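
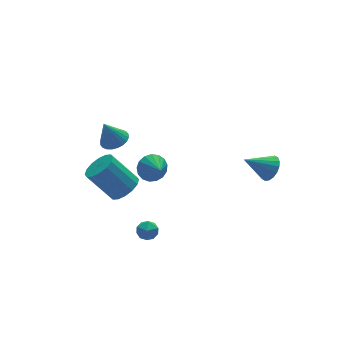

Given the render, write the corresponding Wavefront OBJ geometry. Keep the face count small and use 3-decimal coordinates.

v -3.528 -3.042 0.514
v -2.861 -2.978 0.376
v -3.299 -3.822 1.264
v -2.632 -3.758 1.126
v -2.965 -3.253 1.443
v -3.107 -2.77 0.979
v -3.053 -4.03 0.661
v -3.195 -3.547 0.197
v -2.568 -3.589 0.467
v -2.514 -3.109 0.95
v -3.646 -3.691 0.69
v -3.592 -3.211 1.173
v -2.004 2.745 3.063
v -1.237 2.894 3.343
v -2.556 2.855 4.517
v -1.341 3.195 3.28
v -1.546 3.426 3.185
v -1.821 3.555 3.071
v -2.123 3.56 2.956
v -2.408 3.441 2.857
v -2.631 3.216 2.789
v -2.758 2.919 2.763
v -2.771 2.596 2.783
v -2.667 2.296 2.845
v -2.462 2.064 2.94
v -2.187 1.936 3.054
v -1.884 1.931 3.169
v -1.6 2.05 3.268
v -1.377 2.275 3.336
v -1.25 2.571 3.362
v 4.087 -3.389 3.016
v 4.494 -2.734 3.323
v 2.733 -2.991 3.964
v 4.327 -2.595 3.025
v 4.112 -2.612 2.725
v 3.892 -2.783 2.483
v 3.71 -3.075 2.346
v 3.604 -3.428 2.342
v 3.593 -3.774 2.472
v 3.679 -4.044 2.709
v 3.847 -4.184 3.007
v 4.062 -4.166 3.307
v 4.282 -3.995 3.549
v 4.463 -3.703 3.686
v 4.57 -3.35 3.69
v 4.581 -3.004 3.56
v -0.919 0.398 2.053
v -0.042 0.35 2
v -0.941 -0.678 2.687
v -0.11 0.562 2.357
v -0.364 0.737 2.645
v -0.744 0.834 2.797
v -1.165 0.831 2.778
v -1.53 0.729 2.594
v -1.754 0.552 2.285
v -1.788 0.339 1.923
v -1.622 0.14 1.591
v -1.296 -0 1.364
v -0.883 -0.049 1.296
v -0.479 0.005 1.4
v -0.175 0.149 1.654
v -2.38 0.747 0.641
v -1.917 0.154 1.252
v -2.997 1.019 2.911
v -3.46 1.613 2.299
v -1.628 0.564 1.226
v -2.708 1.429 2.884
v -1.542 1.023 1.043
v -2.621 1.889 2.701
v -1.679 1.409 0.752
v -2.759 2.274 2.41
v -2.005 1.617 0.431
v -3.085 2.482 2.09
v -2.431 1.592 0.167
v -3.511 2.458 1.825
v -2.843 1.341 0.029
v -3.923 2.206 1.688
v -3.132 0.931 0.056
v -4.212 1.796 1.714
v -3.219 0.471 0.239
v -4.298 1.337 1.897
v -3.081 0.086 0.53
v -4.161 0.951 2.188
v -2.755 -0.122 0.85
v -3.835 0.743 2.509
v -2.329 -0.098 1.115
v -3.409 0.768 2.773
f 1 12 6
f 1 6 2
f 1 2 8
f 1 8 11
f 1 11 12
f 2 6 10
f 6 12 5
f 12 11 3
f 11 8 7
f 8 2 9
f 4 10 5
f 4 5 3
f 4 3 7
f 4 7 9
f 4 9 10
f 5 10 6
f 3 5 12
f 7 3 11
f 9 7 8
f 10 9 2
f 14 13 16
f 14 16 15
f 16 13 17
f 16 17 15
f 17 13 18
f 17 18 15
f 18 13 19
f 18 19 15
f 19 13 20
f 19 20 15
f 20 13 21
f 20 21 15
f 21 13 22
f 21 22 15
f 22 13 23
f 22 23 15
f 23 13 24
f 23 24 15
f 24 13 25
f 24 25 15
f 25 13 26
f 25 26 15
f 26 13 27
f 26 27 15
f 27 13 28
f 27 28 15
f 28 13 29
f 28 29 15
f 29 13 30
f 29 30 15
f 30 13 14
f 30 14 15
f 32 31 34
f 32 34 33
f 34 31 35
f 34 35 33
f 35 31 36
f 35 36 33
f 36 31 37
f 36 37 33
f 37 31 38
f 37 38 33
f 38 31 39
f 38 39 33
f 39 31 40
f 39 40 33
f 40 31 41
f 40 41 33
f 41 31 42
f 41 42 33
f 42 31 43
f 42 43 33
f 43 31 44
f 43 44 33
f 44 31 45
f 44 45 33
f 45 31 46
f 45 46 33
f 46 31 32
f 46 32 33
f 48 47 50
f 48 50 49
f 50 47 51
f 50 51 49
f 51 47 52
f 51 52 49
f 52 47 53
f 52 53 49
f 53 47 54
f 53 54 49
f 54 47 55
f 54 55 49
f 55 47 56
f 55 56 49
f 56 47 57
f 56 57 49
f 57 47 58
f 57 58 49
f 58 47 59
f 58 59 49
f 59 47 60
f 59 60 49
f 60 47 61
f 60 61 49
f 61 47 48
f 61 48 49
f 63 62 66
f 63 66 64
f 64 66 67
f 64 67 65
f 66 62 68
f 66 68 67
f 67 68 69
f 67 69 65
f 68 62 70
f 68 70 69
f 69 70 71
f 69 71 65
f 70 62 72
f 70 72 71
f 71 72 73
f 71 73 65
f 72 62 74
f 72 74 73
f 73 74 75
f 73 75 65
f 74 62 76
f 74 76 75
f 75 76 77
f 75 77 65
f 76 62 78
f 76 78 77
f 77 78 79
f 77 79 65
f 78 62 80
f 78 80 79
f 79 80 81
f 79 81 65
f 80 62 82
f 80 82 81
f 81 82 83
f 81 83 65
f 82 62 84
f 82 84 83
f 83 84 85
f 83 85 65
f 84 62 86
f 84 86 85
f 85 86 87
f 85 87 65
f 86 62 63
f 86 63 87
f 87 63 64
f 87 64 65



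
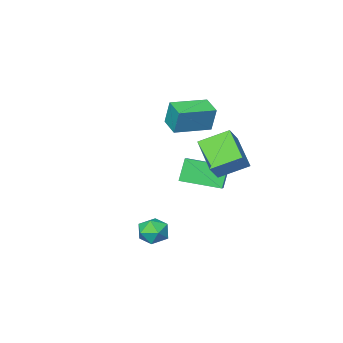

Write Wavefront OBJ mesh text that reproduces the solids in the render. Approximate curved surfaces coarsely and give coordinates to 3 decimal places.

v 2.938 2.969 -2.528
v 3.296 2.63 -1.872
v 1.784 2.41 -2.188
v 2.142 2.071 -1.532
v 2.03 2.883 -1.565
v 2.743 3.229 -1.775
v 2.337 1.811 -2.285
v 3.05 2.157 -2.495
v 2.924 1.915 -1.722
v 2.735 2.577 -1.277
v 2.345 2.463 -2.783
v 2.156 3.125 -2.338
v -1.457 -1.228 -1.479
v -2.004 -1.512 -0.266
v -2.921 0.198 -1.805
v -3.467 -0.085 -0.592
v -0.893 -0.555 -1.068
v -1.439 -0.838 0.145
v -2.356 0.872 -1.394
v -2.903 0.588 -0.181
v -4.42 -3.751 0.961
v -4.469 -3.39 2.364
v -4.206 -2.635 0.681
v -4.255 -2.274 2.084
v -2.465 -4.086 1.116
v -2.514 -3.725 2.519
v -2.251 -2.97 0.836
v -2.3 -2.609 2.239
v -1.528 0.722 1.287
v -2.762 1.507 2.007
v -1.052 2.374 0.304
v -2.286 3.158 1.023
v -0.854 1.022 2.117
v -2.088 1.806 2.836
v -0.378 2.673 1.133
v -1.612 3.458 1.853
f 1 12 6
f 1 6 2
f 1 2 8
f 1 8 11
f 1 11 12
f 2 6 10
f 6 12 5
f 12 11 3
f 11 8 7
f 8 2 9
f 4 10 5
f 4 5 3
f 4 3 7
f 4 7 9
f 4 9 10
f 5 10 6
f 3 5 12
f 7 3 11
f 9 7 8
f 10 9 2
f 14 16 13
f 17 14 13
f 13 16 15
f 15 17 13
f 14 20 16
f 18 14 17
f 18 20 14
f 16 20 15
f 19 17 15
f 15 20 19
f 19 18 17
f 20 18 19
f 22 24 21
f 25 22 21
f 21 24 23
f 23 25 21
f 22 28 24
f 26 22 25
f 26 28 22
f 24 28 23
f 27 25 23
f 23 28 27
f 27 26 25
f 28 26 27
f 30 32 29
f 33 30 29
f 29 32 31
f 31 33 29
f 30 36 32
f 34 30 33
f 34 36 30
f 32 36 31
f 35 33 31
f 31 36 35
f 35 34 33
f 36 34 35



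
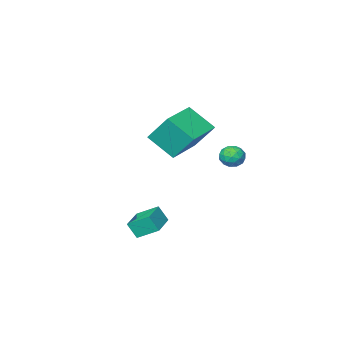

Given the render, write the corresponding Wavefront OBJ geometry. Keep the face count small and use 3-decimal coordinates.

v -2.854 -0.814 2.033
v -2.427 -0.311 2.248
v -1.973 -1.409 1.672
v -1.546 -0.906 1.887
v -1.889 -1.291 2.351
v -2.434 -0.924 2.574
v -1.966 -0.796 1.346
v -2.511 -0.429 1.569
v -1.879 -0.3 1.823
v -1.831 -0.606 2.444
v -2.569 -1.114 1.476
v -2.521 -1.42 2.097
v -2.718 -0.511 2.172
v -1.682 -1.209 1.748
v -1.883 -1.436 2.02
v -1.632 -1.14 2.147
v -2.722 -0.871 2.364
v -2.471 -0.575 2.49
v -2.154 -1.151 2.551
v -1.929 -1.145 1.43
v -1.678 -0.849 1.556
v -2.768 -0.58 1.773
v -2.517 -0.284 1.9
v -2.246 -0.569 1.369
v -2.145 -0.208 2.049
v -1.626 -0.558 1.837
v -1.874 -0.493 1.519
v -2.194 -0.277 1.65
v -2.117 -0.388 2.414
v -1.598 -0.738 2.202
v -1.8 -0.964 2.474
v -2.12 -0.748 2.606
v -1.794 -0.382 2.164
v -2.802 -0.982 1.718
v -2.283 -1.332 1.506
v -2.28 -0.972 1.314
v -2.6 -0.756 1.446
v -2.774 -1.162 2.083
v -2.255 -1.512 1.871
v -2.206 -1.443 2.27
v -2.526 -1.227 2.401
v -2.606 -1.338 1.756
v -0.575 -3.8 3.448
v -1.01 -2.752 4.896
v -1.201 -2.554 2.357
v -1.636 -1.506 3.806
v 1.316 -2.914 3.374
v 0.881 -1.866 4.823
v 0.69 -1.668 2.284
v 0.255 -0.62 3.732
v 2.909 1.119 -0.171
v 3.201 0.756 0.633
v 4.056 2.054 -0.166
v 4.349 1.691 0.638
v 3.571 0.309 -0.778
v 3.864 -0.054 0.026
v 4.719 1.244 -0.773
v 5.011 0.881 0.031
f 1 38 17
f 38 12 41
f 17 41 6
f 38 41 17
f 1 17 13
f 17 6 18
f 13 18 2
f 17 18 13
f 1 13 22
f 13 2 23
f 22 23 8
f 13 23 22
f 1 22 34
f 22 8 37
f 34 37 11
f 22 37 34
f 1 34 38
f 34 11 42
f 38 42 12
f 34 42 38
f 2 18 29
f 18 6 32
f 29 32 10
f 18 32 29
f 6 41 19
f 41 12 40
f 19 40 5
f 41 40 19
f 12 42 39
f 42 11 35
f 39 35 3
f 42 35 39
f 11 37 36
f 37 8 24
f 36 24 7
f 37 24 36
f 8 23 28
f 23 2 25
f 28 25 9
f 23 25 28
f 4 30 16
f 30 10 31
f 16 31 5
f 30 31 16
f 4 16 14
f 16 5 15
f 14 15 3
f 16 15 14
f 4 14 21
f 14 3 20
f 21 20 7
f 14 20 21
f 4 21 26
f 21 7 27
f 26 27 9
f 21 27 26
f 4 26 30
f 26 9 33
f 30 33 10
f 26 33 30
f 5 31 19
f 31 10 32
f 19 32 6
f 31 32 19
f 3 15 39
f 15 5 40
f 39 40 12
f 15 40 39
f 7 20 36
f 20 3 35
f 36 35 11
f 20 35 36
f 9 27 28
f 27 7 24
f 28 24 8
f 27 24 28
f 10 33 29
f 33 9 25
f 29 25 2
f 33 25 29
f 44 46 43
f 47 44 43
f 43 46 45
f 45 47 43
f 44 50 46
f 48 44 47
f 48 50 44
f 46 50 45
f 49 47 45
f 45 50 49
f 49 48 47
f 50 48 49
f 52 54 51
f 55 52 51
f 51 54 53
f 53 55 51
f 52 58 54
f 56 52 55
f 56 58 52
f 54 58 53
f 57 55 53
f 53 58 57
f 57 56 55
f 58 56 57



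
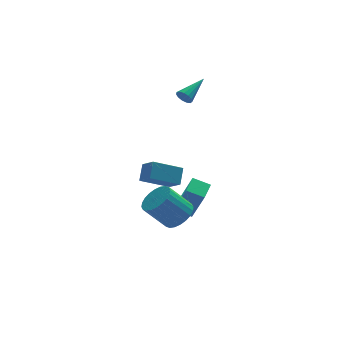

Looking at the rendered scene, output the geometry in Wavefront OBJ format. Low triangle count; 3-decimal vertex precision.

v 0.634 3.3 1.996
v 0.938 3.136 1.58
v 2.086 4.2 2.704
v 0.814 3.402 1.497
v 0.633 3.634 1.572
v 0.452 3.761 1.782
v 0.329 3.741 2.059
v 0.303 3.581 2.317
v 0.382 3.332 2.472
v 0.54 3.072 2.477
v 0.729 2.885 2.328
v 0.887 2.829 2.074
v 0.965 2.923 1.796
v -1.175 -0.233 -4.453
v -0.72 -0.942 -2.551
v -0.465 0.764 -4.252
v -0.01 0.055 -2.35
v -0.33 -0.755 -4.85
v 0.125 -1.464 -2.948
v 0.38 0.242 -4.649
v 0.835 -0.467 -2.747
v -2.616 -3.763 -0.068
v -2.351 -4.67 0.623
v -4.177 -3.657 0.671
v -3.912 -4.564 1.361
v -2.228 -3.096 0.659
v -1.963 -4.003 1.349
v -3.789 -2.99 1.397
v -3.524 -3.897 2.088
v -2.081 -3.714 -2.396
v -1.523 -4.265 -1.825
v -2.68 -3.996 -0.433
v -3.239 -3.446 -1.004
v -1.373 -3.922 -1.767
v -2.53 -3.653 -0.375
v -1.331 -3.548 -1.804
v -2.488 -3.279 -0.412
v -1.403 -3.199 -1.932
v -2.56 -2.93 -0.54
v -1.579 -2.929 -2.13
v -2.736 -2.66 -0.738
v -1.831 -2.778 -2.369
v -2.988 -2.509 -0.977
v -2.121 -2.769 -2.611
v -3.278 -2.501 -1.219
v -2.405 -2.905 -2.821
v -3.562 -2.636 -1.429
v -2.64 -3.164 -2.967
v -3.797 -2.895 -1.575
v -2.79 -3.507 -3.025
v -3.947 -3.238 -1.633
v -2.832 -3.881 -2.988
v -3.989 -3.612 -1.596
v -2.76 -4.23 -2.86
v -3.917 -3.961 -1.468
v -2.584 -4.5 -2.662
v -3.741 -4.231 -1.27
v -2.332 -4.651 -2.423
v -3.489 -4.382 -1.031
v -2.042 -4.659 -2.181
v -3.199 -4.391 -0.789
v -1.758 -4.524 -1.971
v -2.915 -4.255 -0.579
f 2 1 4
f 2 4 3
f 4 1 5
f 4 5 3
f 5 1 6
f 5 6 3
f 6 1 7
f 6 7 3
f 7 1 8
f 7 8 3
f 8 1 9
f 8 9 3
f 9 1 10
f 9 10 3
f 10 1 11
f 10 11 3
f 11 1 12
f 11 12 3
f 12 1 13
f 12 13 3
f 13 1 2
f 13 2 3
f 15 17 14
f 18 15 14
f 14 17 16
f 16 18 14
f 15 21 17
f 19 15 18
f 19 21 15
f 17 21 16
f 20 18 16
f 16 21 20
f 20 19 18
f 21 19 20
f 23 25 22
f 26 23 22
f 22 25 24
f 24 26 22
f 23 29 25
f 27 23 26
f 27 29 23
f 25 29 24
f 28 26 24
f 24 29 28
f 28 27 26
f 29 27 28
f 31 30 34
f 31 34 32
f 32 34 35
f 32 35 33
f 34 30 36
f 34 36 35
f 35 36 37
f 35 37 33
f 36 30 38
f 36 38 37
f 37 38 39
f 37 39 33
f 38 30 40
f 38 40 39
f 39 40 41
f 39 41 33
f 40 30 42
f 40 42 41
f 41 42 43
f 41 43 33
f 42 30 44
f 42 44 43
f 43 44 45
f 43 45 33
f 44 30 46
f 44 46 45
f 45 46 47
f 45 47 33
f 46 30 48
f 46 48 47
f 47 48 49
f 47 49 33
f 48 30 50
f 48 50 49
f 49 50 51
f 49 51 33
f 50 30 52
f 50 52 51
f 51 52 53
f 51 53 33
f 52 30 54
f 52 54 53
f 53 54 55
f 53 55 33
f 54 30 56
f 54 56 55
f 55 56 57
f 55 57 33
f 56 30 58
f 56 58 57
f 57 58 59
f 57 59 33
f 58 30 60
f 58 60 59
f 59 60 61
f 59 61 33
f 60 30 62
f 60 62 61
f 61 62 63
f 61 63 33
f 62 30 31
f 62 31 63
f 63 31 32
f 63 32 33



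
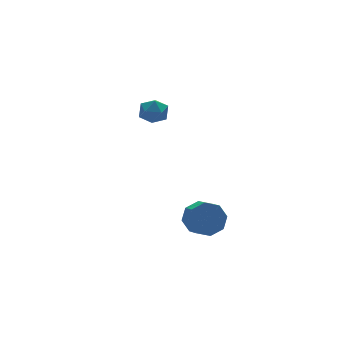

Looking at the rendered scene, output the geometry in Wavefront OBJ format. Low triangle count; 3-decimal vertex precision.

v 0.076 3.114 4.112
v 0.467 3.355 3.395
v 0.593 1.845 3.965
v 0.984 2.086 3.248
v 1.245 2.392 3.999
v 0.925 3.176 4.09
v 0.135 2.024 3.27
v -0.185 2.808 3.361
v 0.503 2.682 2.875
v 1.189 2.909 3.325
v -0.129 2.291 4.035
v 0.557 2.518 4.485
v -0.083 -3.517 -0.353
v 0.671 -3.312 0.255
v 0.537 -4.197 0.721
v -0.217 -4.403 0.113
v 0.007 -3.068 0.525
v -0.128 -3.954 0.991
v -0.711 -3.088 0.281
v -0.845 -3.974 0.747
v -1.06 -3.359 -0.335
v -1.194 -4.245 0.132
v -0.837 -3.723 -0.961
v -0.971 -4.608 -0.495
v -0.172 -3.966 -1.231
v -0.307 -4.852 -0.765
v 0.545 -3.946 -0.987
v 0.411 -4.832 -0.521
v 0.894 -3.675 -0.372
v 0.76 -4.561 0.095
f 1 12 6
f 1 6 2
f 1 2 8
f 1 8 11
f 1 11 12
f 2 6 10
f 6 12 5
f 12 11 3
f 11 8 7
f 8 2 9
f 4 10 5
f 4 5 3
f 4 3 7
f 4 7 9
f 4 9 10
f 5 10 6
f 3 5 12
f 7 3 11
f 9 7 8
f 10 9 2
f 14 13 17
f 14 17 15
f 15 17 18
f 15 18 16
f 17 13 19
f 17 19 18
f 18 19 20
f 18 20 16
f 19 13 21
f 19 21 20
f 20 21 22
f 20 22 16
f 21 13 23
f 21 23 22
f 22 23 24
f 22 24 16
f 23 13 25
f 23 25 24
f 24 25 26
f 24 26 16
f 25 13 27
f 25 27 26
f 26 27 28
f 26 28 16
f 27 13 29
f 27 29 28
f 28 29 30
f 28 30 16
f 29 13 14
f 29 14 30
f 30 14 15
f 30 15 16



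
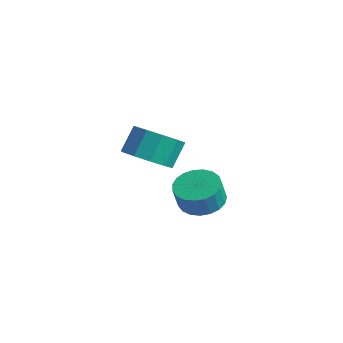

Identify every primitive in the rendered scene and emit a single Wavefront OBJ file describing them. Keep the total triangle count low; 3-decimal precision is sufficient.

v -2.344 -2.637 -3.474
v -1.314 -2.586 -3.336
v -1.487 -1.851 -2.327
v -2.516 -1.903 -2.466
v -1.487 -2.1 -3.719
v -1.66 -1.365 -2.71
v -1.988 -1.819 -4.009
v -2.161 -1.085 -3
v -2.624 -1.851 -4.095
v -2.797 -1.117 -3.086
v -3.153 -2.183 -3.944
v -3.326 -1.449 -2.935
v -3.373 -2.689 -3.613
v -3.546 -1.954 -2.604
v -3.2 -3.175 -3.23
v -3.373 -2.44 -2.221
v -2.699 -3.455 -2.94
v -2.872 -2.721 -1.931
v -2.063 -3.423 -2.854
v -2.236 -2.689 -1.845
v -1.534 -3.091 -3.005
v -1.707 -2.357 -1.996
v 1.503 -3.103 -3.509
v 2.064 -2.444 -3.345
v 2.177 -2.778 -2.388
v 1.617 -3.437 -2.551
v 1.742 -2.295 -3.255
v 1.855 -2.629 -2.298
v 1.379 -2.285 -3.209
v 1.492 -2.619 -2.251
v 1.038 -2.417 -3.214
v 1.151 -2.751 -2.257
v 0.777 -2.667 -3.271
v 0.89 -3.001 -2.314
v 0.642 -2.993 -3.368
v 0.755 -3.327 -2.411
v 0.656 -3.338 -3.49
v 0.769 -3.671 -2.533
v 0.816 -3.642 -3.615
v 0.929 -3.976 -2.658
v 1.095 -3.853 -3.722
v 1.208 -4.187 -2.765
v 1.445 -3.934 -3.792
v 1.558 -4.268 -2.834
v 1.805 -3.872 -3.812
v 1.918 -4.206 -2.855
v 2.113 -3.677 -3.781
v 2.226 -4.011 -2.823
v 2.315 -3.382 -3.702
v 2.428 -3.716 -2.745
v 2.377 -3.04 -3.59
v 2.49 -3.373 -2.632
v 2.288 -2.708 -3.463
v 2.401 -3.042 -2.506
f 2 1 5
f 2 5 3
f 3 5 6
f 3 6 4
f 5 1 7
f 5 7 6
f 6 7 8
f 6 8 4
f 7 1 9
f 7 9 8
f 8 9 10
f 8 10 4
f 9 1 11
f 9 11 10
f 10 11 12
f 10 12 4
f 11 1 13
f 11 13 12
f 12 13 14
f 12 14 4
f 13 1 15
f 13 15 14
f 14 15 16
f 14 16 4
f 15 1 17
f 15 17 16
f 16 17 18
f 16 18 4
f 17 1 19
f 17 19 18
f 18 19 20
f 18 20 4
f 19 1 21
f 19 21 20
f 20 21 22
f 20 22 4
f 21 1 2
f 21 2 22
f 22 2 3
f 22 3 4
f 24 23 27
f 24 27 25
f 25 27 28
f 25 28 26
f 27 23 29
f 27 29 28
f 28 29 30
f 28 30 26
f 29 23 31
f 29 31 30
f 30 31 32
f 30 32 26
f 31 23 33
f 31 33 32
f 32 33 34
f 32 34 26
f 33 23 35
f 33 35 34
f 34 35 36
f 34 36 26
f 35 23 37
f 35 37 36
f 36 37 38
f 36 38 26
f 37 23 39
f 37 39 38
f 38 39 40
f 38 40 26
f 39 23 41
f 39 41 40
f 40 41 42
f 40 42 26
f 41 23 43
f 41 43 42
f 42 43 44
f 42 44 26
f 43 23 45
f 43 45 44
f 44 45 46
f 44 46 26
f 45 23 47
f 45 47 46
f 46 47 48
f 46 48 26
f 47 23 49
f 47 49 48
f 48 49 50
f 48 50 26
f 49 23 51
f 49 51 50
f 50 51 52
f 50 52 26
f 51 23 53
f 51 53 52
f 52 53 54
f 52 54 26
f 53 23 24
f 53 24 54
f 54 24 25
f 54 25 26



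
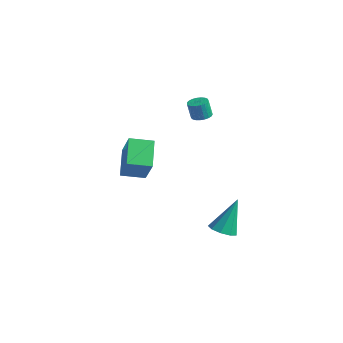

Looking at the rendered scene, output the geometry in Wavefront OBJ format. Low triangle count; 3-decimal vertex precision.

v -1.681 -1.24 2.226
v -1.188 -1.48 2.271
v -1.347 -1.621 3.259
v -1.839 -1.38 3.214
v -1.138 -1.261 2.311
v -1.296 -1.401 3.298
v -1.181 -1.038 2.335
v -1.34 -1.178 3.323
v -1.311 -0.849 2.341
v -1.47 -0.99 3.329
v -1.505 -0.729 2.327
v -1.663 -0.869 3.315
v -1.729 -0.696 2.296
v -1.888 -0.837 3.283
v -1.945 -0.758 2.252
v -2.103 -0.898 3.24
v -2.115 -0.903 2.204
v -2.274 -1.043 3.192
v -2.21 -1.106 2.16
v -2.369 -1.247 3.148
v -2.214 -1.333 2.127
v -2.372 -1.473 3.115
v -2.125 -1.543 2.112
v -2.284 -1.683 3.099
v -1.96 -1.701 2.116
v -2.118 -1.841 3.103
v -1.746 -1.779 2.139
v -1.905 -1.919 3.127
v -1.521 -1.764 2.177
v -1.68 -1.904 3.165
v -1.324 -1.658 2.224
v -1.482 -1.799 3.212
v 0.776 -2 -4.715
v 1.24 -2.564 -4.44
v 0.824 -1.04 -2.825
v 1.535 -2.17 -4.647
v 1.474 -1.697 -4.886
v 1.087 -1.365 -5.045
v 0.555 -1.331 -5.049
v 0.126 -1.61 -4.897
v 0.002 -2.071 -4.659
v 0.24 -2.499 -4.448
v 0.729 -2.694 -4.361
v -3.908 -4.741 -1.779
v -2.875 -5.141 -0.272
v -4.95 -3.733 -0.798
v -3.917 -4.133 0.709
v -3.143 -3.707 -2.029
v -2.11 -4.107 -0.522
v -4.185 -2.699 -1.048
v -3.152 -3.099 0.459
f 2 1 5
f 2 5 3
f 3 5 6
f 3 6 4
f 5 1 7
f 5 7 6
f 6 7 8
f 6 8 4
f 7 1 9
f 7 9 8
f 8 9 10
f 8 10 4
f 9 1 11
f 9 11 10
f 10 11 12
f 10 12 4
f 11 1 13
f 11 13 12
f 12 13 14
f 12 14 4
f 13 1 15
f 13 15 14
f 14 15 16
f 14 16 4
f 15 1 17
f 15 17 16
f 16 17 18
f 16 18 4
f 17 1 19
f 17 19 18
f 18 19 20
f 18 20 4
f 19 1 21
f 19 21 20
f 20 21 22
f 20 22 4
f 21 1 23
f 21 23 22
f 22 23 24
f 22 24 4
f 23 1 25
f 23 25 24
f 24 25 26
f 24 26 4
f 25 1 27
f 25 27 26
f 26 27 28
f 26 28 4
f 27 1 29
f 27 29 28
f 28 29 30
f 28 30 4
f 29 1 31
f 29 31 30
f 30 31 32
f 30 32 4
f 31 1 2
f 31 2 32
f 32 2 3
f 32 3 4
f 34 33 36
f 34 36 35
f 36 33 37
f 36 37 35
f 37 33 38
f 37 38 35
f 38 33 39
f 38 39 35
f 39 33 40
f 39 40 35
f 40 33 41
f 40 41 35
f 41 33 42
f 41 42 35
f 42 33 43
f 42 43 35
f 43 33 34
f 43 34 35
f 45 47 44
f 48 45 44
f 44 47 46
f 46 48 44
f 45 51 47
f 49 45 48
f 49 51 45
f 47 51 46
f 50 48 46
f 46 51 50
f 50 49 48
f 51 49 50



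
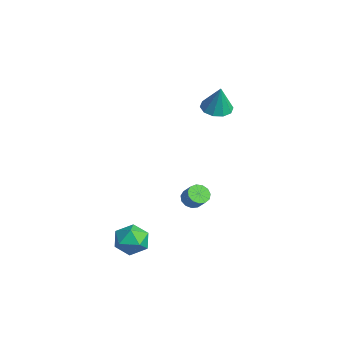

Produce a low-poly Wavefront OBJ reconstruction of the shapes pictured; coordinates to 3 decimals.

v -2.673 3.687 2.77
v -1.882 3.128 2.564
v -2.167 3.733 4.59
v -1.719 3.715 2.504
v -1.921 4.291 2.546
v -2.41 4.637 2.673
v -2.999 4.619 2.837
v -3.464 4.246 2.975
v -3.626 3.659 3.035
v -3.424 3.083 2.994
v -2.935 2.737 2.867
v -2.346 2.755 2.703
v 2.861 -0.033 -0.919
v 3.34 0.138 -1.385
v 4.018 0.304 -0.628
v 3.539 0.133 -0.161
v 3.155 0.467 -1.292
v 3.833 0.634 -0.535
v 2.877 0.637 -1.081
v 3.555 0.804 -0.323
v 2.594 0.595 -0.818
v 3.272 0.761 -0.06
v 2.395 0.353 -0.587
v 3.073 0.519 0.171
v 2.345 -0.012 -0.461
v 3.023 0.155 0.296
v 2.458 -0.383 -0.481
v 3.136 -0.216 0.276
v 2.7 -0.643 -0.64
v 3.377 -0.477 0.118
v 2.992 -0.71 -0.887
v 3.67 -0.543 -0.13
v 3.243 -0.562 -1.144
v 3.921 -0.395 -0.387
v 3.373 -0.246 -1.33
v 4.051 -0.079 -0.573
v 3.117 -3.6 -2.049
v 4.095 -3.083 -2.253
v 3.505 -4.837 -3.327
v 4.483 -4.32 -3.531
v 4.326 -4.862 -2.558
v 4.087 -4.098 -1.768
v 3.513 -3.822 -3.812
v 3.274 -3.058 -3.022
v 4.34 -3.22 -3.343
v 4.842 -3.862 -2.568
v 2.758 -4.058 -3.012
v 3.26 -4.7 -2.237
f 2 1 4
f 2 4 3
f 4 1 5
f 4 5 3
f 5 1 6
f 5 6 3
f 6 1 7
f 6 7 3
f 7 1 8
f 7 8 3
f 8 1 9
f 8 9 3
f 9 1 10
f 9 10 3
f 10 1 11
f 10 11 3
f 11 1 12
f 11 12 3
f 12 1 2
f 12 2 3
f 14 13 17
f 14 17 15
f 15 17 18
f 15 18 16
f 17 13 19
f 17 19 18
f 18 19 20
f 18 20 16
f 19 13 21
f 19 21 20
f 20 21 22
f 20 22 16
f 21 13 23
f 21 23 22
f 22 23 24
f 22 24 16
f 23 13 25
f 23 25 24
f 24 25 26
f 24 26 16
f 25 13 27
f 25 27 26
f 26 27 28
f 26 28 16
f 27 13 29
f 27 29 28
f 28 29 30
f 28 30 16
f 29 13 31
f 29 31 30
f 30 31 32
f 30 32 16
f 31 13 33
f 31 33 32
f 32 33 34
f 32 34 16
f 33 13 35
f 33 35 34
f 34 35 36
f 34 36 16
f 35 13 14
f 35 14 36
f 36 14 15
f 36 15 16
f 37 48 42
f 37 42 38
f 37 38 44
f 37 44 47
f 37 47 48
f 38 42 46
f 42 48 41
f 48 47 39
f 47 44 43
f 44 38 45
f 40 46 41
f 40 41 39
f 40 39 43
f 40 43 45
f 40 45 46
f 41 46 42
f 39 41 48
f 43 39 47
f 45 43 44
f 46 45 38



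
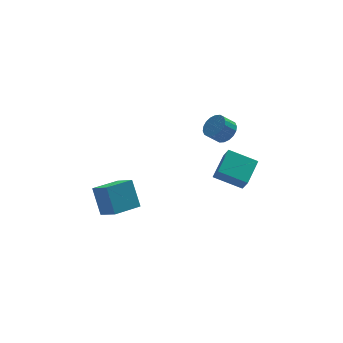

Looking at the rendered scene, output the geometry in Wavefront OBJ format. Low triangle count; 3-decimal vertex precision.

v 2.825 -2.108 2.508
v 3.311 -1.664 3.077
v 2.58 -1.767 3.781
v 2.095 -2.212 3.212
v 3.104 -1.385 2.904
v 2.373 -1.489 3.608
v 2.843 -1.251 2.652
v 2.112 -1.354 3.356
v 2.578 -1.285 2.372
v 1.847 -1.389 3.076
v 2.362 -1.483 2.119
v 1.631 -1.587 2.823
v 2.238 -1.805 1.943
v 1.507 -1.908 2.646
v 2.23 -2.187 1.878
v 1.499 -2.29 2.582
v 2.34 -2.553 1.939
v 1.609 -2.656 2.643
v 2.547 -2.831 2.112
v 1.816 -2.935 2.816
v 2.808 -2.966 2.364
v 2.077 -3.069 3.068
v 3.073 -2.931 2.644
v 2.342 -3.035 3.348
v 3.289 -2.733 2.897
v 2.558 -2.837 3.601
v 3.413 -2.412 3.074
v 2.682 -2.515 3.777
v 3.421 -2.03 3.138
v 2.69 -2.133 3.842
v 1.728 -3.396 -0.412
v 1.871 -3.959 0.439
v 2.756 -1.989 0.346
v 2.899 -2.552 1.197
v 3.321 -4.148 -1.177
v 3.464 -4.711 -0.326
v 4.349 -2.741 -0.419
v 4.492 -3.304 0.432
v -4.334 -4.484 -1.826
v -4.601 -3.524 -0.149
v -4.956 -3.402 -2.544
v -5.222 -2.442 -0.868
v -2.658 -3.658 -2.032
v -2.924 -2.698 -0.356
v -3.279 -2.576 -2.751
v -3.546 -1.616 -1.074
f 2 1 5
f 2 5 3
f 3 5 6
f 3 6 4
f 5 1 7
f 5 7 6
f 6 7 8
f 6 8 4
f 7 1 9
f 7 9 8
f 8 9 10
f 8 10 4
f 9 1 11
f 9 11 10
f 10 11 12
f 10 12 4
f 11 1 13
f 11 13 12
f 12 13 14
f 12 14 4
f 13 1 15
f 13 15 14
f 14 15 16
f 14 16 4
f 15 1 17
f 15 17 16
f 16 17 18
f 16 18 4
f 17 1 19
f 17 19 18
f 18 19 20
f 18 20 4
f 19 1 21
f 19 21 20
f 20 21 22
f 20 22 4
f 21 1 23
f 21 23 22
f 22 23 24
f 22 24 4
f 23 1 25
f 23 25 24
f 24 25 26
f 24 26 4
f 25 1 27
f 25 27 26
f 26 27 28
f 26 28 4
f 27 1 29
f 27 29 28
f 28 29 30
f 28 30 4
f 29 1 2
f 29 2 30
f 30 2 3
f 30 3 4
f 32 34 31
f 35 32 31
f 31 34 33
f 33 35 31
f 32 38 34
f 36 32 35
f 36 38 32
f 34 38 33
f 37 35 33
f 33 38 37
f 37 36 35
f 38 36 37
f 40 42 39
f 43 40 39
f 39 42 41
f 41 43 39
f 40 46 42
f 44 40 43
f 44 46 40
f 42 46 41
f 45 43 41
f 41 46 45
f 45 44 43
f 46 44 45



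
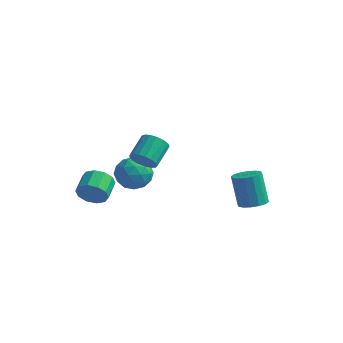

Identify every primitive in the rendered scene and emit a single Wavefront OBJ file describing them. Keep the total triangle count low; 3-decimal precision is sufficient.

v 2.949 2.828 -4.699
v 3.745 2.705 -4.398
v 3.107 3.128 -2.539
v 2.311 3.252 -2.841
v 3.727 3.137 -4.502
v 3.089 3.56 -2.644
v 3.501 3.487 -4.66
v 2.863 3.91 -2.801
v 3.127 3.66 -4.828
v 2.489 4.083 -2.969
v 2.705 3.61 -4.961
v 2.067 4.034 -3.103
v 2.349 3.351 -5.024
v 1.711 3.774 -3.166
v 2.153 2.952 -5.001
v 1.515 3.375 -3.142
v 2.171 2.52 -4.896
v 1.533 2.943 -3.038
v 2.397 2.17 -4.739
v 1.759 2.593 -2.88
v 2.771 1.997 -4.571
v 2.133 2.42 -2.712
v 3.193 2.046 -4.437
v 2.555 2.47 -2.579
v 3.549 2.306 -4.374
v 2.911 2.729 -2.516
v 0.075 -4.134 1.949
v 0.639 -3.871 1.479
v 0.65 -2.603 2.202
v 0.085 -2.866 2.671
v 0.325 -3.77 1.306
v 0.335 -2.501 2.029
v -0.047 -3.752 1.28
v -0.037 -2.484 2.003
v -0.391 -3.822 1.407
v -0.381 -2.553 2.13
v -0.629 -3.963 1.658
v -0.618 -2.695 2.381
v -0.705 -4.144 1.976
v -0.694 -2.875 2.699
v -0.602 -4.322 2.288
v -0.592 -3.053 3.01
v -0.344 -4.457 2.521
v -0.334 -3.189 3.244
v 0.009 -4.519 2.624
v 0.019 -3.25 3.347
v 0.378 -4.492 2.572
v 0.388 -3.223 3.295
v 0.677 -4.383 2.377
v 0.687 -3.115 3.1
v 0.839 -4.218 2.084
v 0.849 -2.949 2.807
v 0.825 -4.033 1.76
v 0.835 -2.764 2.483
v -0.721 -2.732 -0.496
v 0.063 -3.298 -0.032
v -1.883 -3.482 0.552
v -1.099 -4.048 1.016
v -1.154 -2.988 1.165
v -0.436 -2.524 0.517
v -1.384 -4.256 0.003
v -0.666 -3.792 -0.645
v -0.347 -4.24 0.276
v -0.205 -3.456 0.994
v -1.615 -3.324 -0.474
v -1.473 -2.54 0.244
v -0.227 -2.949 -0.356
v -1.593 -3.831 0.876
v -1.625 -3.207 0.964
v -1.165 -3.54 1.236
v -0.52 -2.494 -0.033
v -0.06 -2.827 0.239
v -0.775 -2.645 0.943
v -1.76 -3.953 0.281
v -1.3 -4.286 0.553
v -0.655 -3.24 -0.716
v -0.195 -3.573 -0.444
v -1.045 -4.135 -0.423
v -0.007 -3.836 0.098
v -0.69 -4.277 0.714
v -0.858 -4.399 0.118
v -0.435 -4.126 -0.262
v 0.076 -3.375 0.52
v -0.607 -3.816 1.136
v -0.639 -3.193 1.223
v -0.217 -2.92 0.843
v -0.165 -3.929 0.701
v -1.213 -2.964 -0.616
v -1.896 -3.405 0
v -1.603 -3.86 -0.323
v -1.181 -3.587 -0.703
v -1.13 -2.503 -0.194
v -1.813 -2.944 0.422
v -1.385 -2.654 0.782
v -0.962 -2.381 0.402
v -1.655 -2.851 -0.181
v -2.808 -4.409 -1.357
v -2.372 -4.544 -0.593
v -2.637 -3.385 -0.238
v -3.072 -3.251 -1.003
v -2.013 -4.349 -0.961
v -2.278 -3.19 -0.607
v -1.957 -4.177 -1.481
v -2.222 -3.019 -1.126
v -2.227 -4.094 -1.953
v -2.491 -2.936 -1.599
v -2.718 -4.132 -2.198
v -2.982 -2.973 -1.844
v -3.243 -4.275 -2.122
v -3.508 -3.116 -1.767
v -3.602 -4.47 -1.753
v -3.867 -3.311 -1.399
v -3.658 -4.641 -1.234
v -3.923 -3.483 -0.879
v -3.389 -4.724 -0.761
v -3.653 -3.566 -0.407
v -2.898 -4.687 -0.516
v -3.162 -3.528 -0.162
f 2 1 5
f 2 5 3
f 3 5 6
f 3 6 4
f 5 1 7
f 5 7 6
f 6 7 8
f 6 8 4
f 7 1 9
f 7 9 8
f 8 9 10
f 8 10 4
f 9 1 11
f 9 11 10
f 10 11 12
f 10 12 4
f 11 1 13
f 11 13 12
f 12 13 14
f 12 14 4
f 13 1 15
f 13 15 14
f 14 15 16
f 14 16 4
f 15 1 17
f 15 17 16
f 16 17 18
f 16 18 4
f 17 1 19
f 17 19 18
f 18 19 20
f 18 20 4
f 19 1 21
f 19 21 20
f 20 21 22
f 20 22 4
f 21 1 23
f 21 23 22
f 22 23 24
f 22 24 4
f 23 1 25
f 23 25 24
f 24 25 26
f 24 26 4
f 25 1 2
f 25 2 26
f 26 2 3
f 26 3 4
f 28 27 31
f 28 31 29
f 29 31 32
f 29 32 30
f 31 27 33
f 31 33 32
f 32 33 34
f 32 34 30
f 33 27 35
f 33 35 34
f 34 35 36
f 34 36 30
f 35 27 37
f 35 37 36
f 36 37 38
f 36 38 30
f 37 27 39
f 37 39 38
f 38 39 40
f 38 40 30
f 39 27 41
f 39 41 40
f 40 41 42
f 40 42 30
f 41 27 43
f 41 43 42
f 42 43 44
f 42 44 30
f 43 27 45
f 43 45 44
f 44 45 46
f 44 46 30
f 45 27 47
f 45 47 46
f 46 47 48
f 46 48 30
f 47 27 49
f 47 49 48
f 48 49 50
f 48 50 30
f 49 27 51
f 49 51 50
f 50 51 52
f 50 52 30
f 51 27 53
f 51 53 52
f 52 53 54
f 52 54 30
f 53 27 28
f 53 28 54
f 54 28 29
f 54 29 30
f 55 92 71
f 92 66 95
f 71 95 60
f 92 95 71
f 55 71 67
f 71 60 72
f 67 72 56
f 71 72 67
f 55 67 76
f 67 56 77
f 76 77 62
f 67 77 76
f 55 76 88
f 76 62 91
f 88 91 65
f 76 91 88
f 55 88 92
f 88 65 96
f 92 96 66
f 88 96 92
f 56 72 83
f 72 60 86
f 83 86 64
f 72 86 83
f 60 95 73
f 95 66 94
f 73 94 59
f 95 94 73
f 66 96 93
f 96 65 89
f 93 89 57
f 96 89 93
f 65 91 90
f 91 62 78
f 90 78 61
f 91 78 90
f 62 77 82
f 77 56 79
f 82 79 63
f 77 79 82
f 58 84 70
f 84 64 85
f 70 85 59
f 84 85 70
f 58 70 68
f 70 59 69
f 68 69 57
f 70 69 68
f 58 68 75
f 68 57 74
f 75 74 61
f 68 74 75
f 58 75 80
f 75 61 81
f 80 81 63
f 75 81 80
f 58 80 84
f 80 63 87
f 84 87 64
f 80 87 84
f 59 85 73
f 85 64 86
f 73 86 60
f 85 86 73
f 57 69 93
f 69 59 94
f 93 94 66
f 69 94 93
f 61 74 90
f 74 57 89
f 90 89 65
f 74 89 90
f 63 81 82
f 81 61 78
f 82 78 62
f 81 78 82
f 64 87 83
f 87 63 79
f 83 79 56
f 87 79 83
f 98 97 101
f 98 101 99
f 99 101 102
f 99 102 100
f 101 97 103
f 101 103 102
f 102 103 104
f 102 104 100
f 103 97 105
f 103 105 104
f 104 105 106
f 104 106 100
f 105 97 107
f 105 107 106
f 106 107 108
f 106 108 100
f 107 97 109
f 107 109 108
f 108 109 110
f 108 110 100
f 109 97 111
f 109 111 110
f 110 111 112
f 110 112 100
f 111 97 113
f 111 113 112
f 112 113 114
f 112 114 100
f 113 97 115
f 113 115 114
f 114 115 116
f 114 116 100
f 115 97 117
f 115 117 116
f 116 117 118
f 116 118 100
f 117 97 98
f 117 98 118
f 118 98 99
f 118 99 100



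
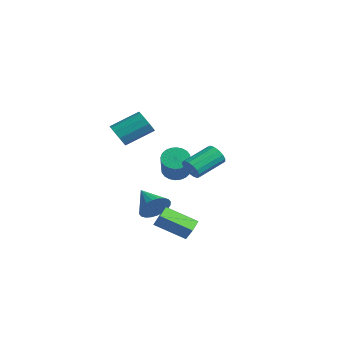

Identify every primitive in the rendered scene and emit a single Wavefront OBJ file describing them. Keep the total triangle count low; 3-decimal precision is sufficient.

v 3.841 -1.735 -4.062
v 2.566 -2.996 -3.133
v 3.214 -0.927 -3.826
v 1.939 -2.188 -2.896
v 4.301 -1.612 -3.264
v 3.026 -2.873 -2.334
v 3.674 -0.804 -3.027
v 2.399 -2.065 -2.098
v 0.072 1.162 -0.861
v 0.57 0.966 -0.351
v 0.506 2.781 0.412
v 0.008 2.978 -0.099
v 0.777 1.097 -0.646
v 0.713 2.912 0.117
v 0.794 1.245 -0.998
v 0.73 3.061 -0.236
v 0.618 1.372 -1.314
v 0.554 3.187 -0.552
v 0.296 1.442 -1.509
v 0.232 3.257 -0.746
v -0.086 1.437 -1.53
v -0.15 3.253 -0.767
v -0.426 1.359 -1.372
v -0.49 3.174 -0.609
v -0.633 1.228 -1.077
v -0.697 3.043 -0.314
v -0.65 1.079 -0.724
v -0.714 2.895 0.038
v -0.474 0.953 -0.408
v -0.538 2.768 0.354
v -0.152 0.883 -0.214
v -0.216 2.698 0.549
v 0.23 0.887 -0.193
v 0.166 2.703 0.57
v 0.847 -1.761 -2.84
v 1.195 -2.16 -2.015
v -0.767 -1.639 -2.1
v 1.254 -1.788 -1.949
v 1.25 -1.412 -2.018
v 1.186 -1.089 -2.212
v 1.069 -0.868 -2.502
v 0.919 -0.784 -2.843
v 0.758 -0.847 -3.184
v 0.611 -1.05 -3.472
v 0.499 -1.362 -3.665
v 0.441 -1.734 -3.731
v 0.444 -2.11 -3.662
v 0.509 -2.433 -3.468
v 0.625 -2.653 -3.178
v 0.775 -2.738 -2.837
v 0.936 -2.674 -2.496
v 1.083 -2.471 -2.208
v -4.399 3.179 -2.961
v -3.738 3.065 -3.53
v -2.539 2.227 -1.968
v -3.201 2.341 -1.399
v -3.671 3.38 -3.412
v -2.472 2.542 -1.85
v -3.715 3.665 -3.225
v -2.516 2.827 -1.663
v -3.863 3.876 -2.998
v -2.665 3.038 -1.436
v -4.093 3.981 -2.766
v -2.894 3.142 -1.204
v -4.369 3.963 -2.563
v -3.171 3.125 -1.001
v -4.651 3.827 -2.421
v -3.452 2.988 -0.859
v -4.893 3.591 -2.361
v -3.695 2.753 -0.799
v -5.061 3.293 -2.392
v -3.862 2.455 -0.83
v -5.128 2.978 -2.51
v -3.929 2.14 -0.948
v -5.084 2.693 -2.697
v -3.885 1.855 -1.135
v -4.935 2.482 -2.924
v -3.737 1.644 -1.362
v -4.706 2.378 -3.156
v -3.507 1.539 -1.594
v -4.429 2.395 -3.359
v -3.231 1.557 -1.797
v -4.148 2.532 -3.501
v -2.949 1.693 -1.939
v -3.905 2.767 -3.561
v -2.707 1.929 -1.999
v -3.772 -1.263 1.031
v -3.293 -1.04 0.391
v -2.749 0.605 1.369
v -3.228 0.383 2.009
v -3.76 -0.841 0.316
v -3.215 0.804 1.294
v -4.231 -0.803 0.514
v -3.687 0.842 1.492
v -4.528 -0.941 0.91
v -3.983 0.705 1.888
v -4.535 -1.201 1.352
v -3.991 0.444 2.33
v -4.251 -1.485 1.671
v -3.707 0.16 2.649
v -3.785 -1.684 1.746
v -3.24 -0.039 2.724
v -3.313 -1.722 1.548
v -2.769 -0.077 2.526
v -3.017 -1.585 1.152
v -2.472 0.061 2.13
v -3.009 -1.324 0.71
v -2.465 0.321 1.688
f 2 4 1
f 5 2 1
f 1 4 3
f 3 5 1
f 2 8 4
f 6 2 5
f 6 8 2
f 4 8 3
f 7 5 3
f 3 8 7
f 7 6 5
f 8 6 7
f 10 9 13
f 10 13 11
f 11 13 14
f 11 14 12
f 13 9 15
f 13 15 14
f 14 15 16
f 14 16 12
f 15 9 17
f 15 17 16
f 16 17 18
f 16 18 12
f 17 9 19
f 17 19 18
f 18 19 20
f 18 20 12
f 19 9 21
f 19 21 20
f 20 21 22
f 20 22 12
f 21 9 23
f 21 23 22
f 22 23 24
f 22 24 12
f 23 9 25
f 23 25 24
f 24 25 26
f 24 26 12
f 25 9 27
f 25 27 26
f 26 27 28
f 26 28 12
f 27 9 29
f 27 29 28
f 28 29 30
f 28 30 12
f 29 9 31
f 29 31 30
f 30 31 32
f 30 32 12
f 31 9 33
f 31 33 32
f 32 33 34
f 32 34 12
f 33 9 10
f 33 10 34
f 34 10 11
f 34 11 12
f 36 35 38
f 36 38 37
f 38 35 39
f 38 39 37
f 39 35 40
f 39 40 37
f 40 35 41
f 40 41 37
f 41 35 42
f 41 42 37
f 42 35 43
f 42 43 37
f 43 35 44
f 43 44 37
f 44 35 45
f 44 45 37
f 45 35 46
f 45 46 37
f 46 35 47
f 46 47 37
f 47 35 48
f 47 48 37
f 48 35 49
f 48 49 37
f 49 35 50
f 49 50 37
f 50 35 51
f 50 51 37
f 51 35 52
f 51 52 37
f 52 35 36
f 52 36 37
f 54 53 57
f 54 57 55
f 55 57 58
f 55 58 56
f 57 53 59
f 57 59 58
f 58 59 60
f 58 60 56
f 59 53 61
f 59 61 60
f 60 61 62
f 60 62 56
f 61 53 63
f 61 63 62
f 62 63 64
f 62 64 56
f 63 53 65
f 63 65 64
f 64 65 66
f 64 66 56
f 65 53 67
f 65 67 66
f 66 67 68
f 66 68 56
f 67 53 69
f 67 69 68
f 68 69 70
f 68 70 56
f 69 53 71
f 69 71 70
f 70 71 72
f 70 72 56
f 71 53 73
f 71 73 72
f 72 73 74
f 72 74 56
f 73 53 75
f 73 75 74
f 74 75 76
f 74 76 56
f 75 53 77
f 75 77 76
f 76 77 78
f 76 78 56
f 77 53 79
f 77 79 78
f 78 79 80
f 78 80 56
f 79 53 81
f 79 81 80
f 80 81 82
f 80 82 56
f 81 53 83
f 81 83 82
f 82 83 84
f 82 84 56
f 83 53 85
f 83 85 84
f 84 85 86
f 84 86 56
f 85 53 54
f 85 54 86
f 86 54 55
f 86 55 56
f 88 87 91
f 88 91 89
f 89 91 92
f 89 92 90
f 91 87 93
f 91 93 92
f 92 93 94
f 92 94 90
f 93 87 95
f 93 95 94
f 94 95 96
f 94 96 90
f 95 87 97
f 95 97 96
f 96 97 98
f 96 98 90
f 97 87 99
f 97 99 98
f 98 99 100
f 98 100 90
f 99 87 101
f 99 101 100
f 100 101 102
f 100 102 90
f 101 87 103
f 101 103 102
f 102 103 104
f 102 104 90
f 103 87 105
f 103 105 104
f 104 105 106
f 104 106 90
f 105 87 107
f 105 107 106
f 106 107 108
f 106 108 90
f 107 87 88
f 107 88 108
f 108 88 89
f 108 89 90



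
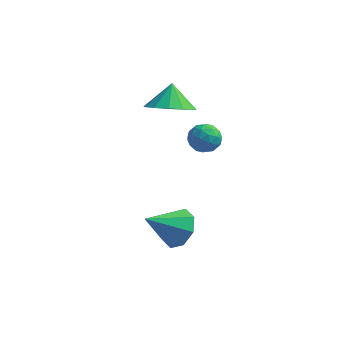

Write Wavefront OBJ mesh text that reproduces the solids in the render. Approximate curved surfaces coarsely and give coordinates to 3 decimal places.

v 1.649 0.421 -2.904
v 2.156 -0.389 -3.124
v 0.591 -0.541 -1.796
v 2.441 -0.023 -2.535
v 2.262 0.603 -2.162
v 1.725 1.122 -2.224
v 1.143 1.231 -2.685
v 0.858 0.865 -3.274
v 1.036 0.239 -3.647
v 1.574 -0.28 -3.585
v 1.85 2.514 1.845
v 2.517 2.573 1.539
v 1.943 1.327 1.821
v 2.61 1.386 1.515
v 2.506 1.592 2.214
v 2.449 2.325 2.229
v 2.011 1.575 1.131
v 1.954 2.308 1.146
v 2.617 1.992 1.098
v 2.923 2.002 1.768
v 1.537 1.898 1.592
v 1.843 1.908 2.262
v 2.176 2.648 1.694
v 2.284 1.252 1.666
v 2.223 1.373 2.077
v 2.615 1.408 1.897
v 2.135 2.502 2.099
v 2.527 2.537 1.92
v 2.521 1.96 2.317
v 1.933 1.363 1.44
v 2.325 1.398 1.261
v 1.845 2.492 1.463
v 2.237 2.527 1.283
v 1.939 1.94 1.043
v 2.626 2.341 1.255
v 2.681 1.643 1.241
v 2.329 1.754 1.015
v 2.295 2.185 1.024
v 2.806 2.347 1.649
v 2.86 1.649 1.635
v 2.799 1.77 2.046
v 2.766 2.201 2.054
v 2.864 2.005 1.389
v 1.6 2.251 1.725
v 1.654 1.553 1.711
v 1.694 1.699 1.306
v 1.661 2.13 1.314
v 1.779 2.257 2.119
v 1.834 1.559 2.105
v 2.165 1.715 2.336
v 2.131 2.146 2.345
v 1.596 1.895 1.971
v 0.326 3.257 2.062
v 1.378 3.167 2.287
v 0.174 3.963 3.058
v 1.32 3.656 1.93
v 0.946 4.019 1.615
v 0.375 4.14 1.443
v -0.211 3.98 1.467
v -0.628 3.59 1.68
v -0.741 3.095 2.015
v -0.516 2.651 2.365
v -0.023 2.399 2.618
v 0.58 2.419 2.696
v 1.103 2.706 2.572
f 2 1 4
f 2 4 3
f 4 1 5
f 4 5 3
f 5 1 6
f 5 6 3
f 6 1 7
f 6 7 3
f 7 1 8
f 7 8 3
f 8 1 9
f 8 9 3
f 9 1 10
f 9 10 3
f 10 1 2
f 10 2 3
f 11 48 27
f 48 22 51
f 27 51 16
f 48 51 27
f 11 27 23
f 27 16 28
f 23 28 12
f 27 28 23
f 11 23 32
f 23 12 33
f 32 33 18
f 23 33 32
f 11 32 44
f 32 18 47
f 44 47 21
f 32 47 44
f 11 44 48
f 44 21 52
f 48 52 22
f 44 52 48
f 12 28 39
f 28 16 42
f 39 42 20
f 28 42 39
f 16 51 29
f 51 22 50
f 29 50 15
f 51 50 29
f 22 52 49
f 52 21 45
f 49 45 13
f 52 45 49
f 21 47 46
f 47 18 34
f 46 34 17
f 47 34 46
f 18 33 38
f 33 12 35
f 38 35 19
f 33 35 38
f 14 40 26
f 40 20 41
f 26 41 15
f 40 41 26
f 14 26 24
f 26 15 25
f 24 25 13
f 26 25 24
f 14 24 31
f 24 13 30
f 31 30 17
f 24 30 31
f 14 31 36
f 31 17 37
f 36 37 19
f 31 37 36
f 14 36 40
f 36 19 43
f 40 43 20
f 36 43 40
f 15 41 29
f 41 20 42
f 29 42 16
f 41 42 29
f 13 25 49
f 25 15 50
f 49 50 22
f 25 50 49
f 17 30 46
f 30 13 45
f 46 45 21
f 30 45 46
f 19 37 38
f 37 17 34
f 38 34 18
f 37 34 38
f 20 43 39
f 43 19 35
f 39 35 12
f 43 35 39
f 54 53 56
f 54 56 55
f 56 53 57
f 56 57 55
f 57 53 58
f 57 58 55
f 58 53 59
f 58 59 55
f 59 53 60
f 59 60 55
f 60 53 61
f 60 61 55
f 61 53 62
f 61 62 55
f 62 53 63
f 62 63 55
f 63 53 64
f 63 64 55
f 64 53 65
f 64 65 55
f 65 53 54
f 65 54 55



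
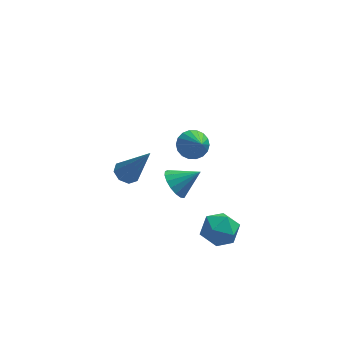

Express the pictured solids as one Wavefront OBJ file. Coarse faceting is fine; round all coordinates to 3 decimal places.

v -0.525 -1.333 -1.984
v 0.116 -1.941 -2.177
v -1.556 -2.299 -2.363
v -0.915 -2.907 -2.556
v -1.063 -2.663 -1.698
v -0.426 -2.066 -1.464
v -1.014 -2.174 -3.076
v -0.377 -1.577 -2.842
v -0.186 -2.461 -2.852
v -0.217 -2.763 -2
v -1.223 -1.477 -2.54
v -1.254 -1.779 -1.688
v -1.808 -1.433 2.831
v -1.219 -1.575 2.501
v -1.512 -2.387 3.769
v -1.136 -1.355 2.698
v -1.185 -1.15 2.922
v -1.358 -1.002 3.128
v -1.62 -0.939 3.275
v -1.92 -0.974 3.334
v -2.197 -1.099 3.293
v -2.397 -1.291 3.161
v -2.481 -1.511 2.964
v -2.431 -1.716 2.74
v -2.258 -1.864 2.535
v -1.996 -1.927 2.388
v -1.696 -1.892 2.329
v -1.419 -1.767 2.369
v -4.401 1.534 -1.869
v -3.85 1.686 -2.11
v -3.419 0.946 0.009
v -4.057 2.05 -1.887
v -4.466 2.112 -1.654
v -4.837 1.835 -1.547
v -4.952 1.382 -1.629
v -4.744 1.018 -1.852
v -4.335 0.957 -2.085
v -3.965 1.233 -2.191
v -2.547 -2.136 0.953
v -2.212 -2.632 0.517
v -1.533 -2.064 1.647
v -2.133 -2.32 0.368
v -2.148 -1.967 0.353
v -2.255 -1.652 0.476
v -2.428 -1.448 0.708
v -2.629 -1.402 0.996
v -2.811 -1.524 1.275
v -2.932 -1.787 1.48
v -2.965 -2.129 1.564
v -2.902 -2.473 1.508
v -2.758 -2.74 1.325
v -2.565 -2.869 1.057
v -2.368 -2.83 0.766
f 1 12 6
f 1 6 2
f 1 2 8
f 1 8 11
f 1 11 12
f 2 6 10
f 6 12 5
f 12 11 3
f 11 8 7
f 8 2 9
f 4 10 5
f 4 5 3
f 4 3 7
f 4 7 9
f 4 9 10
f 5 10 6
f 3 5 12
f 7 3 11
f 9 7 8
f 10 9 2
f 14 13 16
f 14 16 15
f 16 13 17
f 16 17 15
f 17 13 18
f 17 18 15
f 18 13 19
f 18 19 15
f 19 13 20
f 19 20 15
f 20 13 21
f 20 21 15
f 21 13 22
f 21 22 15
f 22 13 23
f 22 23 15
f 23 13 24
f 23 24 15
f 24 13 25
f 24 25 15
f 25 13 26
f 25 26 15
f 26 13 27
f 26 27 15
f 27 13 28
f 27 28 15
f 28 13 14
f 28 14 15
f 30 29 32
f 30 32 31
f 32 29 33
f 32 33 31
f 33 29 34
f 33 34 31
f 34 29 35
f 34 35 31
f 35 29 36
f 35 36 31
f 36 29 37
f 36 37 31
f 37 29 38
f 37 38 31
f 38 29 30
f 38 30 31
f 40 39 42
f 40 42 41
f 42 39 43
f 42 43 41
f 43 39 44
f 43 44 41
f 44 39 45
f 44 45 41
f 45 39 46
f 45 46 41
f 46 39 47
f 46 47 41
f 47 39 48
f 47 48 41
f 48 39 49
f 48 49 41
f 49 39 50
f 49 50 41
f 50 39 51
f 50 51 41
f 51 39 52
f 51 52 41
f 52 39 53
f 52 53 41
f 53 39 40
f 53 40 41



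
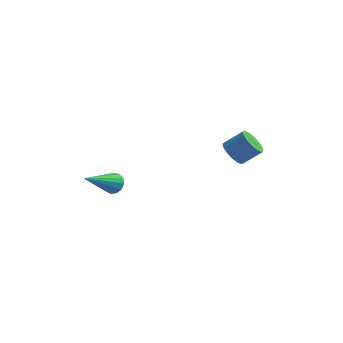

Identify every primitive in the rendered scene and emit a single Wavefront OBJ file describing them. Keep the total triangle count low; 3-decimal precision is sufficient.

v 3.251 3.672 2.753
v 3.619 3.9 2.242
v 4.376 4.235 2.935
v 4.009 4.008 3.447
v 3.435 4.15 2.321
v 4.193 4.486 3.015
v 3.209 4.291 2.5
v 3.967 4.626 3.193
v 2.993 4.29 2.737
v 3.75 4.626 3.43
v 2.836 4.148 2.977
v 3.593 4.483 3.671
v 2.774 3.897 3.166
v 3.531 4.232 3.86
v 2.821 3.594 3.261
v 3.578 3.929 3.954
v 2.967 3.309 3.239
v 3.724 3.644 3.933
v 3.178 3.108 3.106
v 3.935 3.443 3.8
v 3.406 3.035 2.892
v 4.163 3.371 3.586
v 3.599 3.109 2.647
v 4.356 3.445 3.34
v 3.711 3.312 2.425
v 4.468 3.647 3.119
v 3.719 3.597 2.279
v 4.476 3.933 2.973
v -1.906 3.074 0.089
v -1.503 3.179 0.463
v -2.534 1.426 1.231
v -1.757 3.341 0.558
v -2.058 3.418 0.503
v -2.311 3.386 0.318
v -2.435 3.255 0.059
v -2.392 3.065 -0.189
v -2.195 2.879 -0.35
v -1.905 2.754 -0.371
v -1.617 2.731 -0.246
v -1.42 2.816 -0.015
v -1.377 2.983 0.25
f 2 1 5
f 2 5 3
f 3 5 6
f 3 6 4
f 5 1 7
f 5 7 6
f 6 7 8
f 6 8 4
f 7 1 9
f 7 9 8
f 8 9 10
f 8 10 4
f 9 1 11
f 9 11 10
f 10 11 12
f 10 12 4
f 11 1 13
f 11 13 12
f 12 13 14
f 12 14 4
f 13 1 15
f 13 15 14
f 14 15 16
f 14 16 4
f 15 1 17
f 15 17 16
f 16 17 18
f 16 18 4
f 17 1 19
f 17 19 18
f 18 19 20
f 18 20 4
f 19 1 21
f 19 21 20
f 20 21 22
f 20 22 4
f 21 1 23
f 21 23 22
f 22 23 24
f 22 24 4
f 23 1 25
f 23 25 24
f 24 25 26
f 24 26 4
f 25 1 27
f 25 27 26
f 26 27 28
f 26 28 4
f 27 1 2
f 27 2 28
f 28 2 3
f 28 3 4
f 30 29 32
f 30 32 31
f 32 29 33
f 32 33 31
f 33 29 34
f 33 34 31
f 34 29 35
f 34 35 31
f 35 29 36
f 35 36 31
f 36 29 37
f 36 37 31
f 37 29 38
f 37 38 31
f 38 29 39
f 38 39 31
f 39 29 40
f 39 40 31
f 40 29 41
f 40 41 31
f 41 29 30
f 41 30 31



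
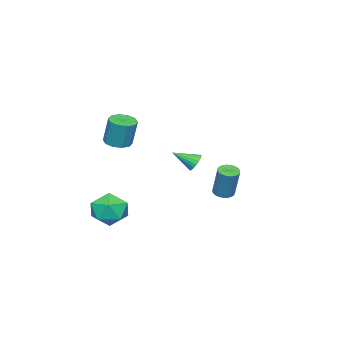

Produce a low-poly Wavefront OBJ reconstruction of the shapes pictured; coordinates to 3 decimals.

v 2.741 -2.41 -1.976
v 3.402 -1.615 -1.787
v 3.978 -3.245 -2.793
v 4.639 -2.45 -2.604
v 4.306 -3.056 -1.812
v 3.542 -2.54 -1.307
v 3.838 -2.32 -3.273
v 3.074 -1.804 -2.768
v 4.081 -1.559 -2.588
v 4.37 -2.014 -1.686
v 3.01 -2.846 -2.894
v 3.299 -3.301 -1.992
v -2.736 -1.681 -1.21
v -2.425 -1.303 -0.937
v -2.144 -2.659 -0.53
v -2.627 -1.325 -0.792
v -2.85 -1.417 -0.73
v -3.051 -1.561 -0.763
v -3.189 -1.729 -0.885
v -3.237 -1.887 -1.071
v -3.186 -2.005 -1.284
v -3.046 -2.059 -1.483
v -2.844 -2.037 -1.628
v -2.621 -1.945 -1.69
v -2.421 -1.801 -1.657
v -2.282 -1.633 -1.535
v -2.234 -1.474 -1.349
v -2.285 -1.357 -1.136
v 0.212 1.649 -1.481
v 0.73 1.619 -1.587
v 1.087 2.101 0.014
v 0.568 2.131 0.121
v 0.69 1.815 -1.637
v 1.046 2.298 -0.036
v 0.577 1.987 -1.664
v 0.934 2.469 -0.062
v 0.408 2.106 -1.662
v 0.765 2.589 -0.061
v 0.21 2.156 -1.633
v 0.566 2.639 -0.032
v 0.012 2.129 -1.581
v 0.368 2.612 0.021
v -0.156 2.029 -1.513
v 0.2 2.511 0.088
v -0.268 1.871 -1.441
v 0.089 2.353 0.161
v -0.307 1.679 -1.374
v 0.05 2.161 0.227
v -0.266 1.482 -1.324
v 0.09 1.965 0.277
v -0.154 1.311 -1.298
v 0.203 1.793 0.304
v 0.015 1.191 -1.299
v 0.372 1.674 0.302
v 0.214 1.141 -1.328
v 0.57 1.624 0.273
v 0.412 1.168 -1.381
v 0.768 1.651 0.221
v 0.58 1.269 -1.448
v 0.936 1.751 0.153
v 0.691 1.427 -1.521
v 1.048 1.909 0.081
v 1.69 -3.28 1.266
v 2.124 -2.756 1.103
v 2.224 -2.376 2.591
v 1.79 -2.9 2.754
v 1.72 -2.603 1.091
v 1.82 -2.223 2.579
v 1.304 -2.709 1.145
v 1.404 -2.328 2.634
v 1.036 -3.033 1.246
v 1.135 -2.652 2.735
v 1.017 -3.451 1.354
v 1.117 -3.071 2.843
v 1.256 -3.804 1.429
v 1.356 -3.424 2.917
v 1.66 -3.957 1.441
v 1.76 -3.577 2.929
v 2.076 -3.852 1.386
v 2.176 -3.471 2.875
v 2.345 -3.528 1.285
v 2.444 -3.147 2.774
v 2.363 -3.109 1.177
v 2.463 -2.729 2.666
f 1 12 6
f 1 6 2
f 1 2 8
f 1 8 11
f 1 11 12
f 2 6 10
f 6 12 5
f 12 11 3
f 11 8 7
f 8 2 9
f 4 10 5
f 4 5 3
f 4 3 7
f 4 7 9
f 4 9 10
f 5 10 6
f 3 5 12
f 7 3 11
f 9 7 8
f 10 9 2
f 14 13 16
f 14 16 15
f 16 13 17
f 16 17 15
f 17 13 18
f 17 18 15
f 18 13 19
f 18 19 15
f 19 13 20
f 19 20 15
f 20 13 21
f 20 21 15
f 21 13 22
f 21 22 15
f 22 13 23
f 22 23 15
f 23 13 24
f 23 24 15
f 24 13 25
f 24 25 15
f 25 13 26
f 25 26 15
f 26 13 27
f 26 27 15
f 27 13 28
f 27 28 15
f 28 13 14
f 28 14 15
f 30 29 33
f 30 33 31
f 31 33 34
f 31 34 32
f 33 29 35
f 33 35 34
f 34 35 36
f 34 36 32
f 35 29 37
f 35 37 36
f 36 37 38
f 36 38 32
f 37 29 39
f 37 39 38
f 38 39 40
f 38 40 32
f 39 29 41
f 39 41 40
f 40 41 42
f 40 42 32
f 41 29 43
f 41 43 42
f 42 43 44
f 42 44 32
f 43 29 45
f 43 45 44
f 44 45 46
f 44 46 32
f 45 29 47
f 45 47 46
f 46 47 48
f 46 48 32
f 47 29 49
f 47 49 48
f 48 49 50
f 48 50 32
f 49 29 51
f 49 51 50
f 50 51 52
f 50 52 32
f 51 29 53
f 51 53 52
f 52 53 54
f 52 54 32
f 53 29 55
f 53 55 54
f 54 55 56
f 54 56 32
f 55 29 57
f 55 57 56
f 56 57 58
f 56 58 32
f 57 29 59
f 57 59 58
f 58 59 60
f 58 60 32
f 59 29 61
f 59 61 60
f 60 61 62
f 60 62 32
f 61 29 30
f 61 30 62
f 62 30 31
f 62 31 32
f 64 63 67
f 64 67 65
f 65 67 68
f 65 68 66
f 67 63 69
f 67 69 68
f 68 69 70
f 68 70 66
f 69 63 71
f 69 71 70
f 70 71 72
f 70 72 66
f 71 63 73
f 71 73 72
f 72 73 74
f 72 74 66
f 73 63 75
f 73 75 74
f 74 75 76
f 74 76 66
f 75 63 77
f 75 77 76
f 76 77 78
f 76 78 66
f 77 63 79
f 77 79 78
f 78 79 80
f 78 80 66
f 79 63 81
f 79 81 80
f 80 81 82
f 80 82 66
f 81 63 83
f 81 83 82
f 82 83 84
f 82 84 66
f 83 63 64
f 83 64 84
f 84 64 65
f 84 65 66



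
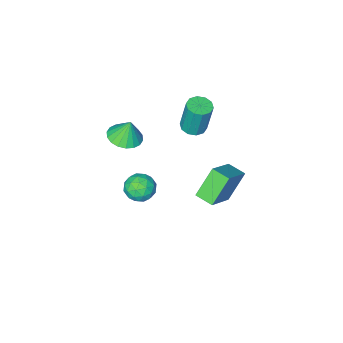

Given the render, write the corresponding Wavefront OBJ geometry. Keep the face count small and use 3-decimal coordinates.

v -1.62 -0.507 -0.82
v -0.242 0.138 0.233
v -1.906 0.354 -0.973
v -0.529 0.999 0.08
v -0.651 -0.419 -2.14
v 0.726 0.226 -1.087
v -0.938 0.442 -2.293
v 0.44 1.087 -1.24
v 0.463 -3.323 -4.11
v 1.224 -3.15 -4.363
v 0.956 -4.15 -3.197
v 1.717 -3.977 -3.45
v 1.273 -3.406 -3.062
v 0.969 -2.895 -3.627
v 1.211 -4.405 -3.933
v 0.907 -3.894 -4.498
v 1.686 -3.819 -4.254
v 1.725 -3.201 -3.716
v 0.455 -4.099 -3.844
v 0.494 -3.481 -3.306
v 0.8 -3.164 -4.317
v 1.38 -4.136 -3.243
v 1.119 -3.801 -3.015
v 1.566 -3.699 -3.164
v 0.651 -3.014 -3.884
v 1.098 -2.912 -4.033
v 1.127 -3.063 -3.268
v 1.082 -4.388 -3.527
v 1.529 -4.286 -3.676
v 0.614 -3.601 -4.396
v 1.061 -3.499 -4.545
v 1.053 -4.237 -4.292
v 1.519 -3.455 -4.402
v 1.809 -3.941 -3.865
v 1.511 -4.193 -4.149
v 1.332 -3.892 -4.481
v 1.542 -3.092 -4.085
v 1.831 -3.578 -3.548
v 1.571 -3.243 -3.32
v 1.392 -2.942 -3.652
v 1.813 -3.485 -4.021
v 0.349 -3.722 -4.012
v 0.638 -4.208 -3.475
v 0.788 -4.358 -3.908
v 0.609 -4.057 -4.24
v 0.371 -3.359 -3.695
v 0.661 -3.845 -3.158
v 0.848 -3.408 -3.079
v 0.669 -3.107 -3.411
v 0.367 -3.815 -3.539
v 1.99 -3.444 0.942
v 2.809 -3.306 1.067
v 1.79 -3.256 2.038
v 2.679 -2.966 0.985
v 2.413 -2.719 0.895
v 2.062 -2.617 0.814
v 1.698 -2.678 0.758
v 1.391 -2.891 0.738
v 1.203 -3.213 0.759
v 1.171 -3.581 0.816
v 1.3 -3.922 0.898
v 1.567 -4.168 0.989
v 1.917 -4.271 1.07
v 2.281 -4.21 1.126
v 2.588 -3.997 1.145
v 2.776 -3.675 1.124
v -0.831 -2.135 1.146
v -0.215 -2.184 1.197
v -0.333 -1.874 2.905
v -0.949 -1.825 2.854
v -0.299 -1.817 1.125
v -0.417 -1.507 2.833
v -0.586 -1.572 1.061
v -0.704 -1.262 2.769
v -0.967 -1.541 1.029
v -1.085 -1.232 2.737
v -1.296 -1.738 1.042
v -1.414 -1.428 2.75
v -1.447 -2.086 1.095
v -1.565 -1.776 2.803
v -1.363 -2.453 1.167
v -1.481 -2.143 2.875
v -1.076 -2.698 1.231
v -1.194 -2.388 2.939
v -0.695 -2.728 1.263
v -0.813 -2.419 2.971
v -0.366 -2.532 1.25
v -0.484 -2.222 2.958
f 2 4 1
f 5 2 1
f 1 4 3
f 3 5 1
f 2 8 4
f 6 2 5
f 6 8 2
f 4 8 3
f 7 5 3
f 3 8 7
f 7 6 5
f 8 6 7
f 9 46 25
f 46 20 49
f 25 49 14
f 46 49 25
f 9 25 21
f 25 14 26
f 21 26 10
f 25 26 21
f 9 21 30
f 21 10 31
f 30 31 16
f 21 31 30
f 9 30 42
f 30 16 45
f 42 45 19
f 30 45 42
f 9 42 46
f 42 19 50
f 46 50 20
f 42 50 46
f 10 26 37
f 26 14 40
f 37 40 18
f 26 40 37
f 14 49 27
f 49 20 48
f 27 48 13
f 49 48 27
f 20 50 47
f 50 19 43
f 47 43 11
f 50 43 47
f 19 45 44
f 45 16 32
f 44 32 15
f 45 32 44
f 16 31 36
f 31 10 33
f 36 33 17
f 31 33 36
f 12 38 24
f 38 18 39
f 24 39 13
f 38 39 24
f 12 24 22
f 24 13 23
f 22 23 11
f 24 23 22
f 12 22 29
f 22 11 28
f 29 28 15
f 22 28 29
f 12 29 34
f 29 15 35
f 34 35 17
f 29 35 34
f 12 34 38
f 34 17 41
f 38 41 18
f 34 41 38
f 13 39 27
f 39 18 40
f 27 40 14
f 39 40 27
f 11 23 47
f 23 13 48
f 47 48 20
f 23 48 47
f 15 28 44
f 28 11 43
f 44 43 19
f 28 43 44
f 17 35 36
f 35 15 32
f 36 32 16
f 35 32 36
f 18 41 37
f 41 17 33
f 37 33 10
f 41 33 37
f 52 51 54
f 52 54 53
f 54 51 55
f 54 55 53
f 55 51 56
f 55 56 53
f 56 51 57
f 56 57 53
f 57 51 58
f 57 58 53
f 58 51 59
f 58 59 53
f 59 51 60
f 59 60 53
f 60 51 61
f 60 61 53
f 61 51 62
f 61 62 53
f 62 51 63
f 62 63 53
f 63 51 64
f 63 64 53
f 64 51 65
f 64 65 53
f 65 51 66
f 65 66 53
f 66 51 52
f 66 52 53
f 68 67 71
f 68 71 69
f 69 71 72
f 69 72 70
f 71 67 73
f 71 73 72
f 72 73 74
f 72 74 70
f 73 67 75
f 73 75 74
f 74 75 76
f 74 76 70
f 75 67 77
f 75 77 76
f 76 77 78
f 76 78 70
f 77 67 79
f 77 79 78
f 78 79 80
f 78 80 70
f 79 67 81
f 79 81 80
f 80 81 82
f 80 82 70
f 81 67 83
f 81 83 82
f 82 83 84
f 82 84 70
f 83 67 85
f 83 85 84
f 84 85 86
f 84 86 70
f 85 67 87
f 85 87 86
f 86 87 88
f 86 88 70
f 87 67 68
f 87 68 88
f 88 68 69
f 88 69 70



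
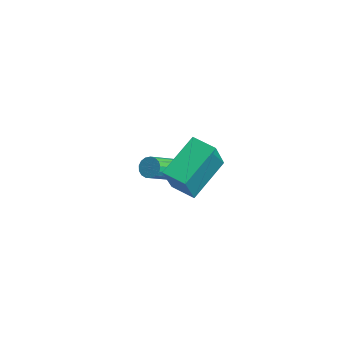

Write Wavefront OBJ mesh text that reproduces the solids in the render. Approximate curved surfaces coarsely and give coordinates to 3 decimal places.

v -1.398 4.281 -4.068
v -1.242 4.048 -4.493
v -0.686 2.566 -3.478
v -0.842 2.799 -3.052
v -1.045 4.172 -4.42
v -0.49 2.69 -3.404
v -0.929 4.321 -4.265
v -0.374 2.84 -3.25
v -0.921 4.461 -4.065
v -0.365 2.98 -3.05
v -1.022 4.56 -3.866
v -0.466 3.078 -2.851
v -1.209 4.595 -3.713
v -0.653 3.113 -2.698
v -1.439 4.558 -3.641
v -0.883 3.076 -2.626
v -1.66 4.457 -3.667
v -1.104 2.975 -2.652
v -1.821 4.316 -3.785
v -1.265 2.834 -2.77
v -1.885 4.167 -3.967
v -1.329 2.685 -2.952
v -1.837 4.044 -4.173
v -1.282 2.563 -3.157
v -1.689 3.975 -4.354
v -1.133 2.494 -3.339
v -1.474 3.977 -4.47
v -0.919 2.495 -3.455
v 3.511 1.184 0.08
v 2.928 2.706 1.133
v 2.686 1.977 -1.523
v 2.104 3.499 -0.471
v 4.376 1.661 -0.129
v 3.794 3.183 0.923
v 3.552 2.454 -1.733
v 2.969 3.976 -0.68
f 2 1 5
f 2 5 3
f 3 5 6
f 3 6 4
f 5 1 7
f 5 7 6
f 6 7 8
f 6 8 4
f 7 1 9
f 7 9 8
f 8 9 10
f 8 10 4
f 9 1 11
f 9 11 10
f 10 11 12
f 10 12 4
f 11 1 13
f 11 13 12
f 12 13 14
f 12 14 4
f 13 1 15
f 13 15 14
f 14 15 16
f 14 16 4
f 15 1 17
f 15 17 16
f 16 17 18
f 16 18 4
f 17 1 19
f 17 19 18
f 18 19 20
f 18 20 4
f 19 1 21
f 19 21 20
f 20 21 22
f 20 22 4
f 21 1 23
f 21 23 22
f 22 23 24
f 22 24 4
f 23 1 25
f 23 25 24
f 24 25 26
f 24 26 4
f 25 1 27
f 25 27 26
f 26 27 28
f 26 28 4
f 27 1 2
f 27 2 28
f 28 2 3
f 28 3 4
f 30 32 29
f 33 30 29
f 29 32 31
f 31 33 29
f 30 36 32
f 34 30 33
f 34 36 30
f 32 36 31
f 35 33 31
f 31 36 35
f 35 34 33
f 36 34 35



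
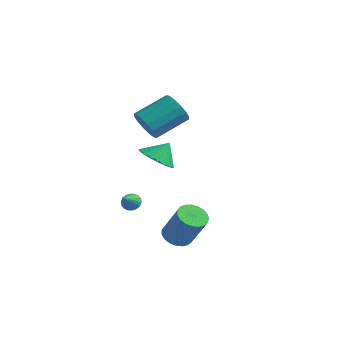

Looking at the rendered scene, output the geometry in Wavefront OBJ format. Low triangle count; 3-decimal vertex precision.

v -1.015 -2.144 -1.678
v -0.511 -2.102 -1.799
v -0.745 -3.096 -0.882
v -0.533 -1.958 -1.619
v -0.65 -1.851 -1.451
v -0.839 -1.802 -1.328
v -1.064 -1.82 -1.274
v -1.278 -1.903 -1.299
v -1.441 -2.033 -1.4
v -1.519 -2.185 -1.556
v -1.497 -2.329 -1.736
v -1.38 -2.436 -1.904
v -1.191 -2.486 -2.028
v -0.967 -2.467 -2.082
v -0.752 -2.385 -2.056
v -0.589 -2.255 -1.955
v -2.334 0.481 2.095
v -1.711 0.583 1.412
v -0.982 2.22 2.323
v -1.606 2.119 3.005
v -2.096 0.835 1.268
v -1.367 2.472 2.179
v -2.544 0.991 1.346
v -1.815 2.628 2.256
v -2.936 1.011 1.624
v -2.208 2.648 2.534
v -3.168 0.889 2.028
v -2.439 2.526 2.939
v -3.175 0.658 2.45
v -2.446 2.295 3.361
v -2.958 0.38 2.777
v -2.229 2.017 3.688
v -2.573 0.128 2.921
v -1.844 1.765 3.832
v -2.125 -0.028 2.844
v -1.396 1.609 3.754
v -1.732 -0.048 2.566
v -1.004 1.589 3.476
v -1.501 0.074 2.161
v -0.772 1.711 3.072
v -1.494 0.305 1.739
v -0.765 1.942 2.65
v 3.078 -3.727 -1.78
v 3.736 -3.782 -2.177
v 4.74 -3.888 -0.497
v 4.082 -3.833 -0.1
v 3.707 -3.466 -2.139
v 4.711 -3.572 -0.459
v 3.569 -3.194 -2.04
v 4.573 -3.3 -0.36
v 3.347 -3.015 -1.896
v 4.351 -3.121 -0.216
v 3.078 -2.958 -1.731
v 4.082 -3.065 -0.051
v 2.809 -3.035 -1.575
v 3.813 -3.141 0.105
v 2.586 -3.231 -1.455
v 3.59 -3.338 0.225
v 2.449 -3.513 -1.391
v 3.453 -3.619 0.289
v 2.42 -3.832 -1.394
v 3.424 -3.938 0.286
v 2.505 -4.133 -1.463
v 3.509 -4.239 0.217
v 2.689 -4.363 -1.588
v 3.693 -4.47 0.092
v 2.941 -4.484 -1.746
v 3.945 -4.59 -0.066
v 3.216 -4.473 -1.909
v 4.22 -4.58 -0.229
v 3.467 -4.334 -2.051
v 4.471 -4.44 -0.371
v 3.651 -4.089 -2.145
v 4.655 -4.196 -0.465
v -1.137 -0.12 0.44
v -0.592 0.496 -0.162
v -0.823 0.52 1.38
v -1.001 0.693 -0.16
v -1.436 0.729 -0.039
v -1.813 0.597 0.177
v -2.056 0.323 0.446
v -2.117 -0.039 0.713
v -1.984 -0.417 0.926
v -1.683 -0.736 1.043
v -1.274 -0.934 1.04
v -0.838 -0.97 0.919
v -0.461 -0.838 0.703
v -0.219 -0.563 0.435
v -0.158 -0.201 0.168
v -0.291 0.177 -0.046
f 2 1 4
f 2 4 3
f 4 1 5
f 4 5 3
f 5 1 6
f 5 6 3
f 6 1 7
f 6 7 3
f 7 1 8
f 7 8 3
f 8 1 9
f 8 9 3
f 9 1 10
f 9 10 3
f 10 1 11
f 10 11 3
f 11 1 12
f 11 12 3
f 12 1 13
f 12 13 3
f 13 1 14
f 13 14 3
f 14 1 15
f 14 15 3
f 15 1 16
f 15 16 3
f 16 1 2
f 16 2 3
f 18 17 21
f 18 21 19
f 19 21 22
f 19 22 20
f 21 17 23
f 21 23 22
f 22 23 24
f 22 24 20
f 23 17 25
f 23 25 24
f 24 25 26
f 24 26 20
f 25 17 27
f 25 27 26
f 26 27 28
f 26 28 20
f 27 17 29
f 27 29 28
f 28 29 30
f 28 30 20
f 29 17 31
f 29 31 30
f 30 31 32
f 30 32 20
f 31 17 33
f 31 33 32
f 32 33 34
f 32 34 20
f 33 17 35
f 33 35 34
f 34 35 36
f 34 36 20
f 35 17 37
f 35 37 36
f 36 37 38
f 36 38 20
f 37 17 39
f 37 39 38
f 38 39 40
f 38 40 20
f 39 17 41
f 39 41 40
f 40 41 42
f 40 42 20
f 41 17 18
f 41 18 42
f 42 18 19
f 42 19 20
f 44 43 47
f 44 47 45
f 45 47 48
f 45 48 46
f 47 43 49
f 47 49 48
f 48 49 50
f 48 50 46
f 49 43 51
f 49 51 50
f 50 51 52
f 50 52 46
f 51 43 53
f 51 53 52
f 52 53 54
f 52 54 46
f 53 43 55
f 53 55 54
f 54 55 56
f 54 56 46
f 55 43 57
f 55 57 56
f 56 57 58
f 56 58 46
f 57 43 59
f 57 59 58
f 58 59 60
f 58 60 46
f 59 43 61
f 59 61 60
f 60 61 62
f 60 62 46
f 61 43 63
f 61 63 62
f 62 63 64
f 62 64 46
f 63 43 65
f 63 65 64
f 64 65 66
f 64 66 46
f 65 43 67
f 65 67 66
f 66 67 68
f 66 68 46
f 67 43 69
f 67 69 68
f 68 69 70
f 68 70 46
f 69 43 71
f 69 71 70
f 70 71 72
f 70 72 46
f 71 43 73
f 71 73 72
f 72 73 74
f 72 74 46
f 73 43 44
f 73 44 74
f 74 44 45
f 74 45 46
f 76 75 78
f 76 78 77
f 78 75 79
f 78 79 77
f 79 75 80
f 79 80 77
f 80 75 81
f 80 81 77
f 81 75 82
f 81 82 77
f 82 75 83
f 82 83 77
f 83 75 84
f 83 84 77
f 84 75 85
f 84 85 77
f 85 75 86
f 85 86 77
f 86 75 87
f 86 87 77
f 87 75 88
f 87 88 77
f 88 75 89
f 88 89 77
f 89 75 90
f 89 90 77
f 90 75 76
f 90 76 77



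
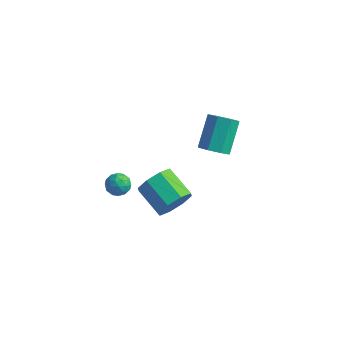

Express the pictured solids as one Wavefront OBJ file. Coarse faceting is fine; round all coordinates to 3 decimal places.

v 0.259 -2.862 0.501
v 0.892 -2.98 0.811
v -0.272 -3.38 1.389
v 0.361 -3.498 1.699
v 0.107 -2.831 1.647
v 0.435 -2.512 1.098
v 0.185 -3.848 1.102
v 0.513 -3.529 0.553
v 0.847 -3.59 1.182
v 0.799 -2.961 1.519
v -0.179 -3.399 0.681
v -0.227 -2.77 1.018
v 0.622 -2.876 0.578
v -0.002 -3.484 1.622
v -0.151 -3.092 1.592
v 0.221 -3.162 1.774
v 0.353 -2.601 0.747
v 0.726 -2.67 0.929
v 0.264 -2.582 1.421
v -0.106 -3.69 1.271
v 0.267 -3.759 1.453
v 0.399 -3.198 0.426
v 0.771 -3.268 0.608
v 0.356 -3.778 0.779
v 0.967 -3.303 0.978
v 0.656 -3.607 1.5
v 0.552 -3.814 1.149
v 0.744 -3.626 0.826
v 0.939 -2.934 1.176
v 0.627 -3.238 1.699
v 0.478 -2.846 1.668
v 0.671 -2.658 1.345
v 0.913 -3.292 1.395
v -0.007 -3.122 0.501
v -0.319 -3.426 1.024
v -0.051 -3.702 0.855
v 0.142 -3.514 0.532
v -0.036 -2.753 0.7
v -0.347 -3.057 1.222
v -0.124 -2.734 1.374
v 0.068 -2.546 1.051
v -0.293 -3.068 0.805
v 2.459 2.725 -0.194
v 3.089 3.244 -0.596
v 2.83 4.695 0.872
v 2.201 4.175 1.274
v 2.447 3.371 -0.835
v 2.188 4.821 0.633
v 1.812 3.119 -0.698
v 1.553 4.57 0.77
v 1.557 2.636 -0.266
v 1.298 4.087 1.202
v 1.83 2.205 0.208
v 1.571 3.656 1.676
v 2.472 2.079 0.447
v 2.213 3.529 1.915
v 3.107 2.33 0.31
v 2.848 3.781 1.778
v 3.362 2.813 -0.122
v 3.103 4.264 1.346
v 2.551 -1.327 -1.143
v 3.095 -0.686 -0.449
v 1.493 -0.112 0.277
v 0.949 -0.753 -0.417
v 2.91 -0.298 -1.164
v 1.308 0.276 -0.438
v 2.515 -0.513 -1.867
v 0.913 0.061 -1.141
v 2.141 -1.204 -2.145
v 0.539 -0.631 -1.419
v 2.007 -1.968 -1.837
v 0.405 -1.394 -1.111
v 2.192 -2.356 -1.122
v 0.59 -1.782 -0.396
v 2.587 -2.141 -0.419
v 0.985 -1.567 0.307
v 2.961 -1.449 -0.141
v 1.359 -0.876 0.585
f 1 38 17
f 38 12 41
f 17 41 6
f 38 41 17
f 1 17 13
f 17 6 18
f 13 18 2
f 17 18 13
f 1 13 22
f 13 2 23
f 22 23 8
f 13 23 22
f 1 22 34
f 22 8 37
f 34 37 11
f 22 37 34
f 1 34 38
f 34 11 42
f 38 42 12
f 34 42 38
f 2 18 29
f 18 6 32
f 29 32 10
f 18 32 29
f 6 41 19
f 41 12 40
f 19 40 5
f 41 40 19
f 12 42 39
f 42 11 35
f 39 35 3
f 42 35 39
f 11 37 36
f 37 8 24
f 36 24 7
f 37 24 36
f 8 23 28
f 23 2 25
f 28 25 9
f 23 25 28
f 4 30 16
f 30 10 31
f 16 31 5
f 30 31 16
f 4 16 14
f 16 5 15
f 14 15 3
f 16 15 14
f 4 14 21
f 14 3 20
f 21 20 7
f 14 20 21
f 4 21 26
f 21 7 27
f 26 27 9
f 21 27 26
f 4 26 30
f 26 9 33
f 30 33 10
f 26 33 30
f 5 31 19
f 31 10 32
f 19 32 6
f 31 32 19
f 3 15 39
f 15 5 40
f 39 40 12
f 15 40 39
f 7 20 36
f 20 3 35
f 36 35 11
f 20 35 36
f 9 27 28
f 27 7 24
f 28 24 8
f 27 24 28
f 10 33 29
f 33 9 25
f 29 25 2
f 33 25 29
f 44 43 47
f 44 47 45
f 45 47 48
f 45 48 46
f 47 43 49
f 47 49 48
f 48 49 50
f 48 50 46
f 49 43 51
f 49 51 50
f 50 51 52
f 50 52 46
f 51 43 53
f 51 53 52
f 52 53 54
f 52 54 46
f 53 43 55
f 53 55 54
f 54 55 56
f 54 56 46
f 55 43 57
f 55 57 56
f 56 57 58
f 56 58 46
f 57 43 59
f 57 59 58
f 58 59 60
f 58 60 46
f 59 43 44
f 59 44 60
f 60 44 45
f 60 45 46
f 62 61 65
f 62 65 63
f 63 65 66
f 63 66 64
f 65 61 67
f 65 67 66
f 66 67 68
f 66 68 64
f 67 61 69
f 67 69 68
f 68 69 70
f 68 70 64
f 69 61 71
f 69 71 70
f 70 71 72
f 70 72 64
f 71 61 73
f 71 73 72
f 72 73 74
f 72 74 64
f 73 61 75
f 73 75 74
f 74 75 76
f 74 76 64
f 75 61 77
f 75 77 76
f 76 77 78
f 76 78 64
f 77 61 62
f 77 62 78
f 78 62 63
f 78 63 64

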